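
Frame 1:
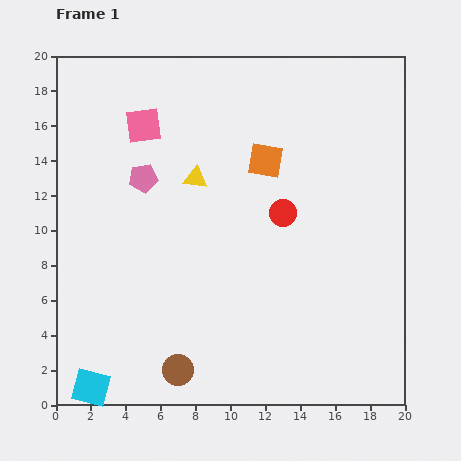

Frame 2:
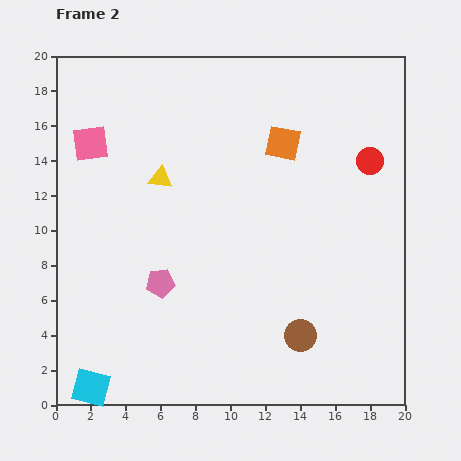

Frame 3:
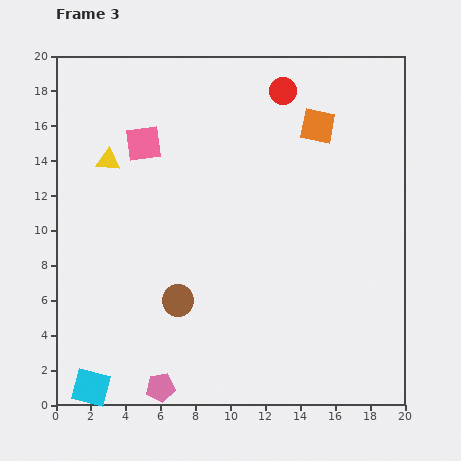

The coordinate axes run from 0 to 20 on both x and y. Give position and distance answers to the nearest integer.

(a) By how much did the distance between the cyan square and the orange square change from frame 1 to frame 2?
+2

Distance in frame 1: 16. Distance in frame 2: 18.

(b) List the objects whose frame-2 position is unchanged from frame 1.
the cyan square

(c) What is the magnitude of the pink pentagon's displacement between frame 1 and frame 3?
12

The pink pentagon moved from (5, 13) to (6, 1), a distance of √(1² + 12²) ≈ 12.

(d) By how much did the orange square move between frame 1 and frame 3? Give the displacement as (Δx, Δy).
(3, 2)

The orange square was at (12, 14) in frame 1 and (15, 16) in frame 3.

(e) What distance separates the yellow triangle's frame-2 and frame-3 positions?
3

The yellow triangle moved from (6, 13) to (3, 14), a distance of √(3² + 1²) ≈ 3.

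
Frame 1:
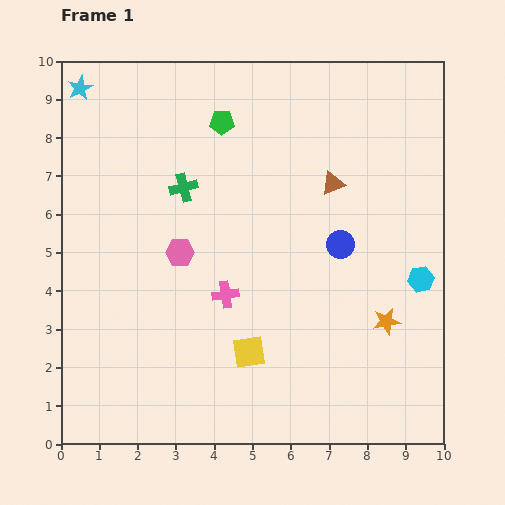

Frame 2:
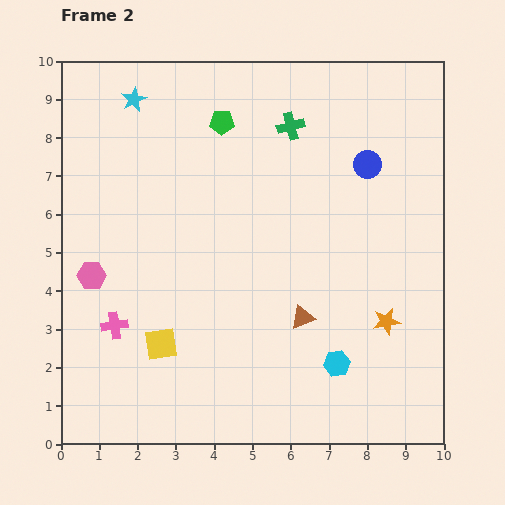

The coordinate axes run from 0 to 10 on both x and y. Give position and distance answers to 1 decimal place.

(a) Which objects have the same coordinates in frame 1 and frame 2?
the orange star, the green pentagon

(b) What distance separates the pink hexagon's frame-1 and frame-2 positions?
2.4

The pink hexagon moved from (3.1, 5.0) to (0.8, 4.4), a distance of √(2.3² + 0.6²) ≈ 2.4.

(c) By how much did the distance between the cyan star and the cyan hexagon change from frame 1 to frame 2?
-1.5

Distance in frame 1: 10.2. Distance in frame 2: 8.7.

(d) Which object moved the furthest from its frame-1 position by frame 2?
the brown triangle

(moved 3.6; next 3.2)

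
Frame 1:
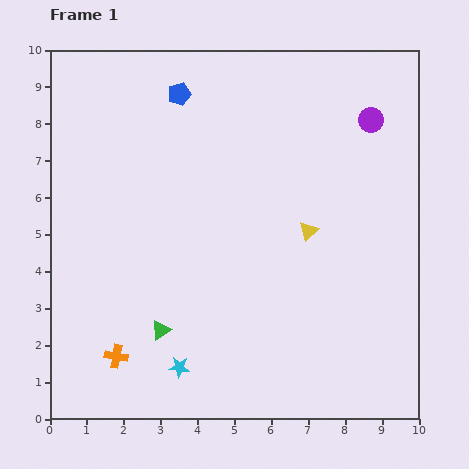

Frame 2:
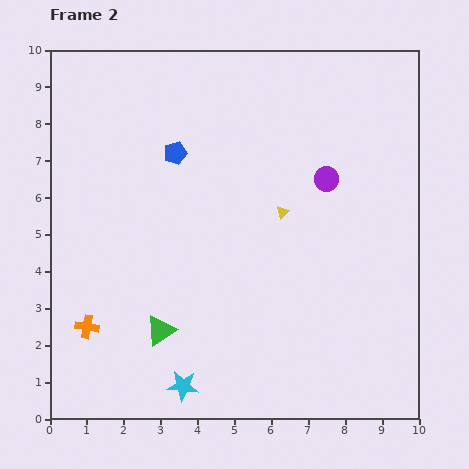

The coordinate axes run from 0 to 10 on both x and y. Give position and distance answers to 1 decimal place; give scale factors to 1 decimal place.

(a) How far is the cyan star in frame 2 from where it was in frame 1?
0.5

The cyan star moved from (3.5, 1.4) to (3.6, 0.9), a distance of √(0.1² + 0.5²) ≈ 0.5.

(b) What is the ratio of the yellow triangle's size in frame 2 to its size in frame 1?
0.7×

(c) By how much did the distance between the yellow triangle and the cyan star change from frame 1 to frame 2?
+0.3

Distance in frame 1: 5.1. Distance in frame 2: 5.4.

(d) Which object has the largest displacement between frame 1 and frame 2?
the purple circle

(moved 2.0; next 1.6)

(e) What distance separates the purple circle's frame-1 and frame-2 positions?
2.0

The purple circle moved from (8.7, 8.1) to (7.5, 6.5), a distance of √(1.2² + 1.6²) ≈ 2.0.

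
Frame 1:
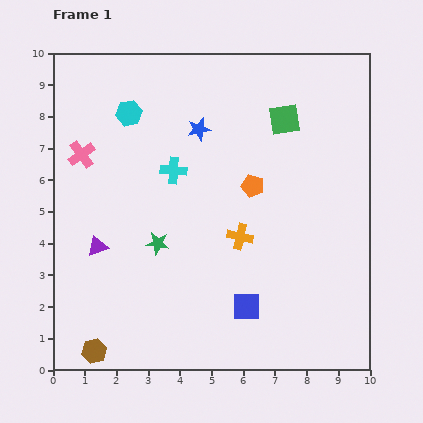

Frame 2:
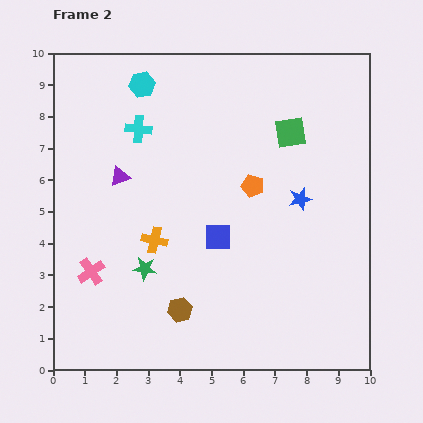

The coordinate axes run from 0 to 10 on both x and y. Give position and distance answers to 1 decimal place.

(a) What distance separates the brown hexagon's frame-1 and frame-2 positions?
3.0

The brown hexagon moved from (1.3, 0.6) to (4.0, 1.9), a distance of √(2.7² + 1.3²) ≈ 3.0.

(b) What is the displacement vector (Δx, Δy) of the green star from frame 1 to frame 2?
(-0.4, -0.8)

The green star was at (3.3, 4.0) in frame 1 and (2.9, 3.2) in frame 2.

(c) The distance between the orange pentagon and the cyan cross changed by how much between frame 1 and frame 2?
+1.5

Distance in frame 1: 2.5. Distance in frame 2: 4.0.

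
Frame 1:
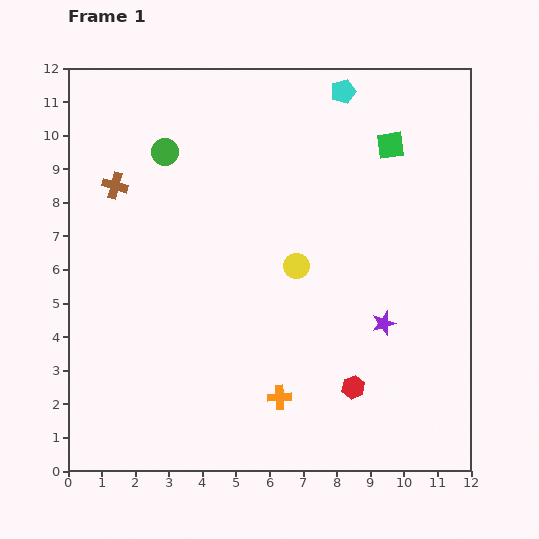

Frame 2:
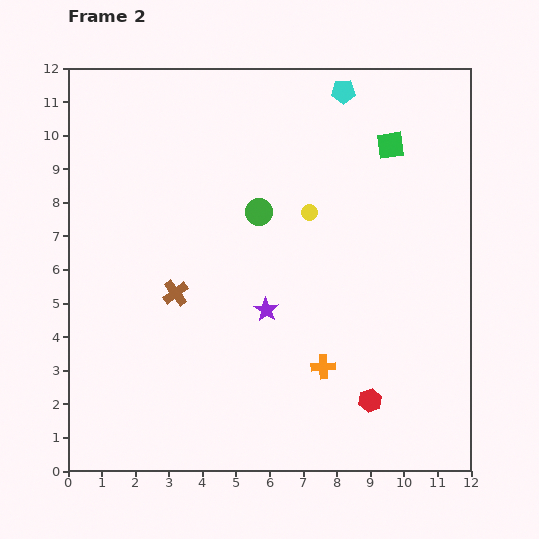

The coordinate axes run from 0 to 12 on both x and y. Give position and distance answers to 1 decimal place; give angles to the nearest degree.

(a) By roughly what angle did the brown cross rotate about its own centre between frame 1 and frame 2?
38° clockwise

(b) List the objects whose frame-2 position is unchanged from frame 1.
the green square, the cyan pentagon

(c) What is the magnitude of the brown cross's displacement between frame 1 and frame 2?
3.7

The brown cross moved from (1.4, 8.5) to (3.2, 5.3), a distance of √(1.8² + 3.2²) ≈ 3.7.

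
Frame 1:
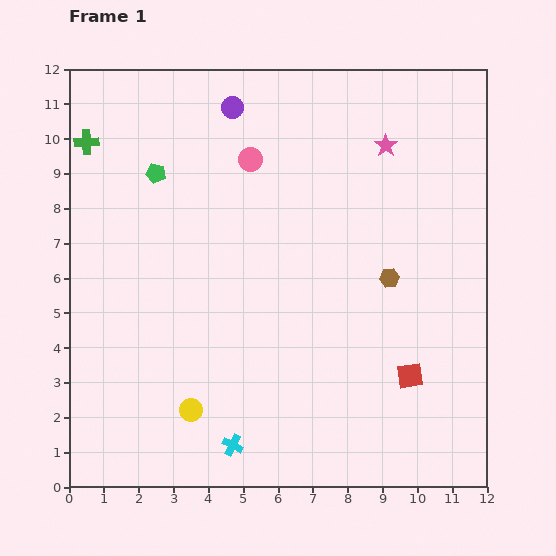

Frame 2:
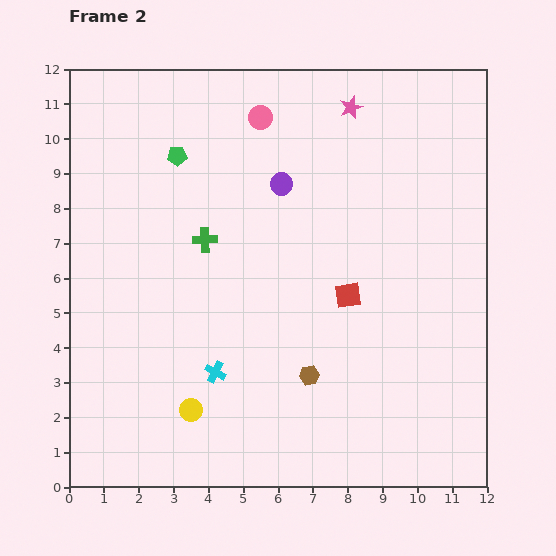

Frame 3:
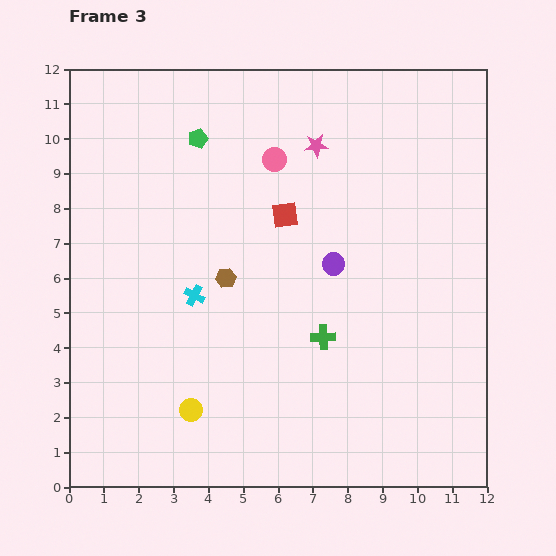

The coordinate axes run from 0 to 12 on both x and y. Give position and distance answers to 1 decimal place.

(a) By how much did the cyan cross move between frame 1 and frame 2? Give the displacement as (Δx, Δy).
(-0.5, 2.1)

The cyan cross was at (4.7, 1.2) in frame 1 and (4.2, 3.3) in frame 2.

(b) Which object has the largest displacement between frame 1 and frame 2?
the green cross

(moved 4.4; next 3.6)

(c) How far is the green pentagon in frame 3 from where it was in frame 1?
1.6

The green pentagon moved from (2.5, 9.0) to (3.7, 10.0), a distance of √(1.2² + 1.0²) ≈ 1.6.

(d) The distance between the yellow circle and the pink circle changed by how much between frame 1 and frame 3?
+0.2

Distance in frame 1: 7.4. Distance in frame 3: 7.6.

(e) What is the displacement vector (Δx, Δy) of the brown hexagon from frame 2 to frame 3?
(-2.4, 2.8)

The brown hexagon was at (6.9, 3.2) in frame 2 and (4.5, 6.0) in frame 3.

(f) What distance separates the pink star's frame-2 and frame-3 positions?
1.5

The pink star moved from (8.1, 10.9) to (7.1, 9.8), a distance of √(1.0² + 1.1²) ≈ 1.5.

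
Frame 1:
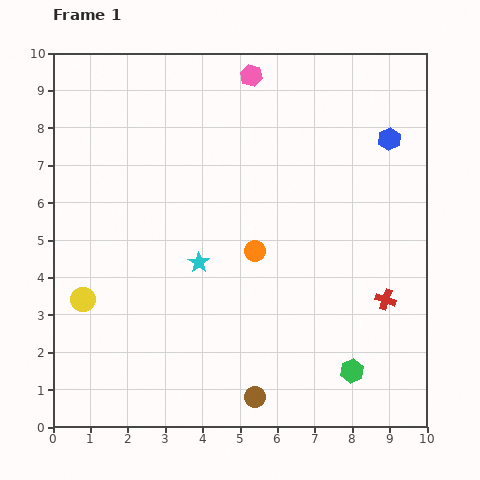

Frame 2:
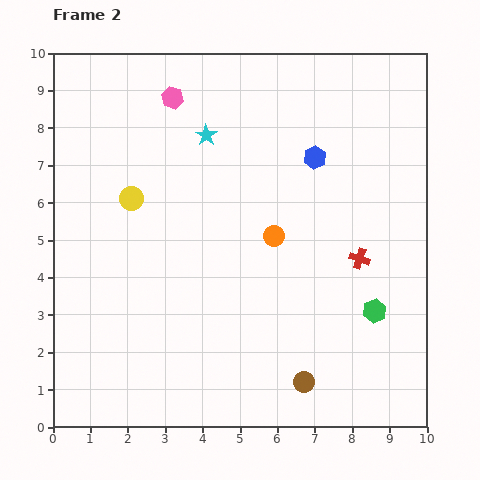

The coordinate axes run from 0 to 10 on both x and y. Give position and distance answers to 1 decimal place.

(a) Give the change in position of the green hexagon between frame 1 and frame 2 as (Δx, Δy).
(0.6, 1.6)

The green hexagon was at (8.0, 1.5) in frame 1 and (8.6, 3.1) in frame 2.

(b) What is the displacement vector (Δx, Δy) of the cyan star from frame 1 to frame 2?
(0.2, 3.4)

The cyan star was at (3.9, 4.4) in frame 1 and (4.1, 7.8) in frame 2.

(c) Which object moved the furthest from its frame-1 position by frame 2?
the cyan star

(moved 3.4; next 3.0)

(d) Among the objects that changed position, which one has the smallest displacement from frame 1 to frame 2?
the orange circle

(moved 0.6)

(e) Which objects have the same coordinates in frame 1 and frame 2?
none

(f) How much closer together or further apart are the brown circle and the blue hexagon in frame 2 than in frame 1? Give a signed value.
-1.8

Distance in frame 1: 7.8. Distance in frame 2: 6.0.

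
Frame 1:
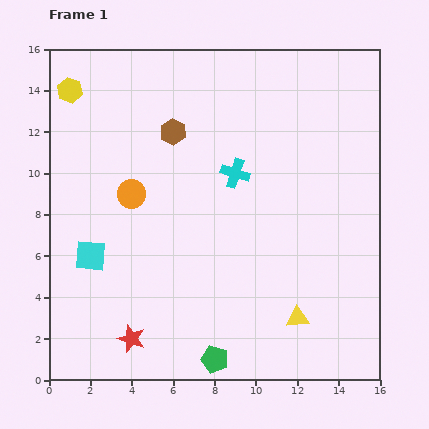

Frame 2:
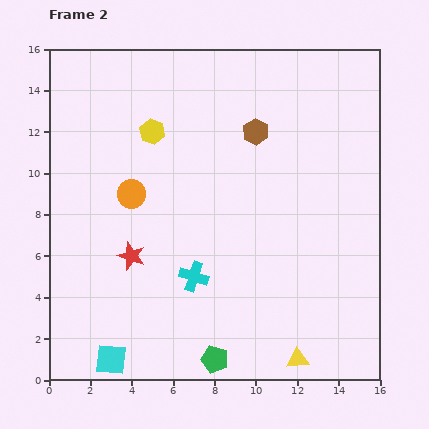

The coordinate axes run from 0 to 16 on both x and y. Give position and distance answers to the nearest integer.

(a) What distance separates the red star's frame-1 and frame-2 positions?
4

The red star moved from (4, 2) to (4, 6), a distance of √(0² + 4²) ≈ 4.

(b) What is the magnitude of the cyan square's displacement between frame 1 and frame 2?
5

The cyan square moved from (2, 6) to (3, 1), a distance of √(1² + 5²) ≈ 5.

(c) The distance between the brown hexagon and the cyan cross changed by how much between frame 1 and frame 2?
+4

Distance in frame 1: 4. Distance in frame 2: 8.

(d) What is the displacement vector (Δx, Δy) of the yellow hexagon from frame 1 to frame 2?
(4, -2)

The yellow hexagon was at (1, 14) in frame 1 and (5, 12) in frame 2.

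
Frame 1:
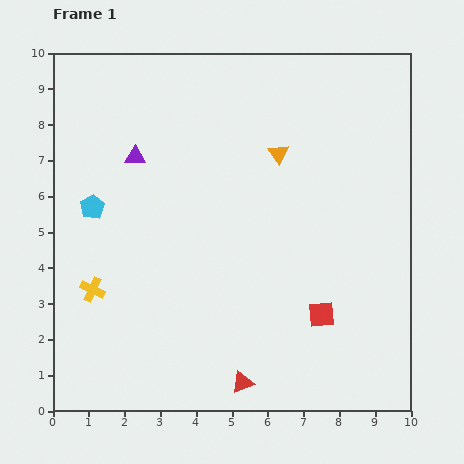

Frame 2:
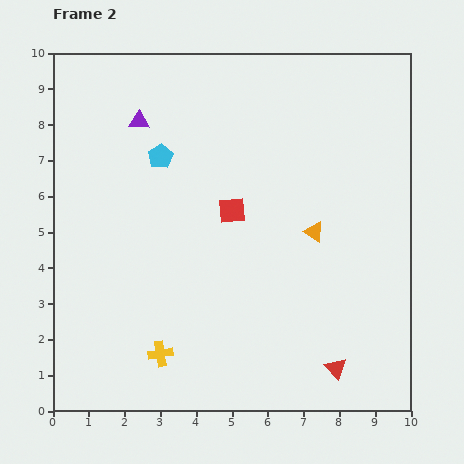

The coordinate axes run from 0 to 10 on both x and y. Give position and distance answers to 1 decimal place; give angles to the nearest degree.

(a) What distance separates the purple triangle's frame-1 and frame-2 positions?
1.0

The purple triangle moved from (2.3, 7.1) to (2.4, 8.1), a distance of √(0.1² + 1.0²) ≈ 1.0.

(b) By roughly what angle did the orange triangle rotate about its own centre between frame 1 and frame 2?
23° counter-clockwise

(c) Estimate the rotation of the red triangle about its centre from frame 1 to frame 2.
52° counter-clockwise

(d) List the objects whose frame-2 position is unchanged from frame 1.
none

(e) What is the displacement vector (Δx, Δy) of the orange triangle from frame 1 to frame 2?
(1.0, -2.2)

The orange triangle was at (6.3, 7.2) in frame 1 and (7.3, 5.0) in frame 2.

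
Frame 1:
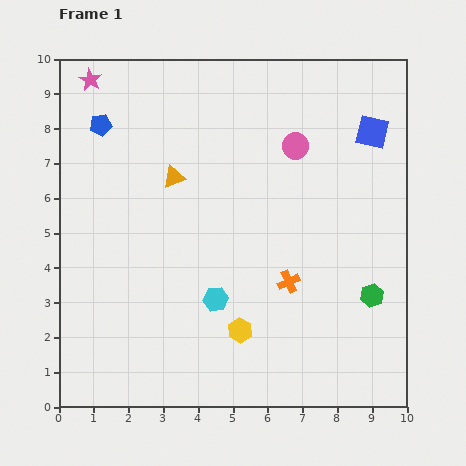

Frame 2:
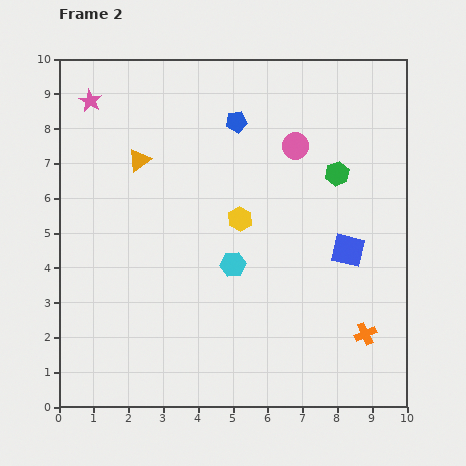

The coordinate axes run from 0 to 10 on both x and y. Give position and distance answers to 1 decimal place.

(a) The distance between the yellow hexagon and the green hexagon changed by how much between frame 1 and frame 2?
-0.8

Distance in frame 1: 3.9. Distance in frame 2: 3.1.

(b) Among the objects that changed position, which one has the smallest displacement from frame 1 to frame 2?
the pink star

(moved 0.6)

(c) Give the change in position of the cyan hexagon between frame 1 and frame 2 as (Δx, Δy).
(0.5, 1.0)

The cyan hexagon was at (4.5, 3.1) in frame 1 and (5.0, 4.1) in frame 2.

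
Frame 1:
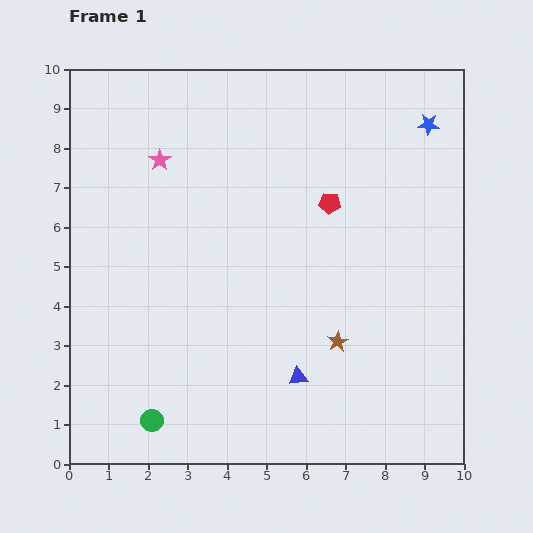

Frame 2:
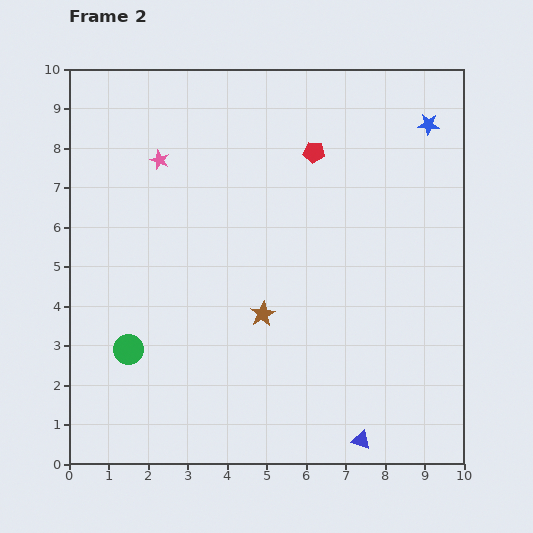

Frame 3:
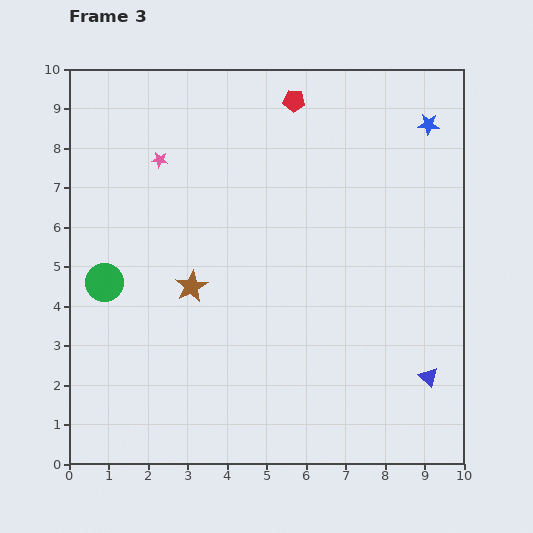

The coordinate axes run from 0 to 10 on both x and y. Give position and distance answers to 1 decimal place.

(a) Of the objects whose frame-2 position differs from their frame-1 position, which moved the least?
the red pentagon

(moved 1.4)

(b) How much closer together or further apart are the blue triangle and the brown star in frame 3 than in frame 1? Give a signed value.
+5.1

Distance in frame 1: 1.3. Distance in frame 3: 6.4.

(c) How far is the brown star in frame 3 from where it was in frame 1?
4.0

The brown star moved from (6.8, 3.1) to (3.1, 4.5), a distance of √(3.7² + 1.4²) ≈ 4.0.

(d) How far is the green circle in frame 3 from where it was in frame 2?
1.8

The green circle moved from (1.5, 2.9) to (0.9, 4.6), a distance of √(0.6² + 1.7²) ≈ 1.8.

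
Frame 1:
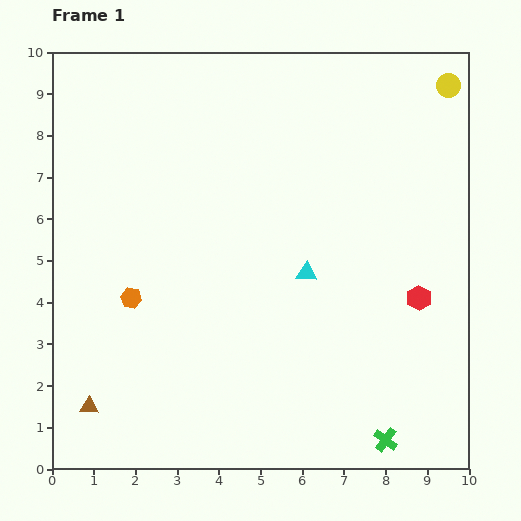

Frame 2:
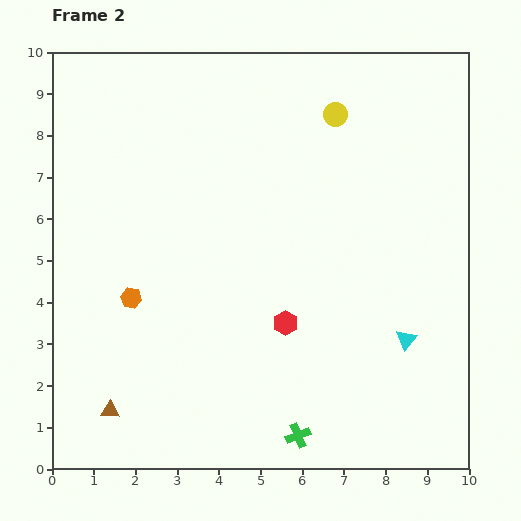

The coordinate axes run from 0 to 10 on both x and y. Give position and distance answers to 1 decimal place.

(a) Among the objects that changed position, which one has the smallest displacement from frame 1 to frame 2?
the brown triangle

(moved 0.5)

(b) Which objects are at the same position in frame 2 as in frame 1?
the orange hexagon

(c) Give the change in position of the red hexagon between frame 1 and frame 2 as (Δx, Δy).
(-3.2, -0.6)

The red hexagon was at (8.8, 4.1) in frame 1 and (5.6, 3.5) in frame 2.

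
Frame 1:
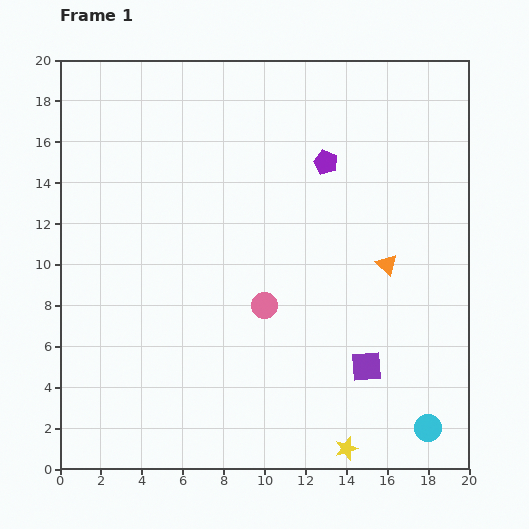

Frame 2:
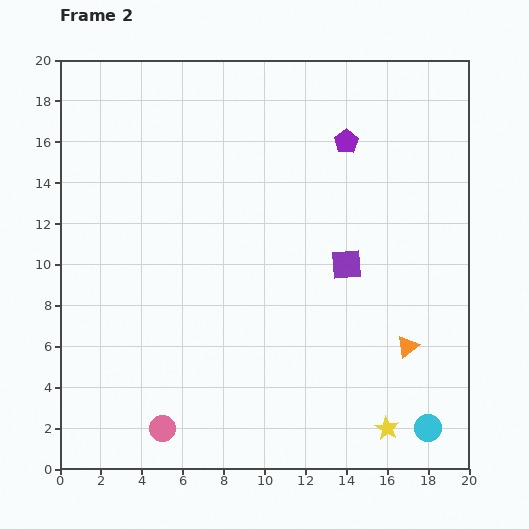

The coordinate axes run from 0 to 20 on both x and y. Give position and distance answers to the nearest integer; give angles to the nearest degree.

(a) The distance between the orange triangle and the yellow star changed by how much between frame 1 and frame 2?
-5

Distance in frame 1: 9. Distance in frame 2: 4.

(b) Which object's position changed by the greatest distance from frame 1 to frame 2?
the pink circle

(moved 8; next 5)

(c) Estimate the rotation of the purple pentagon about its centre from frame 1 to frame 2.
17° clockwise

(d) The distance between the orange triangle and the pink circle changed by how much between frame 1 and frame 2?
+7

Distance in frame 1: 6. Distance in frame 2: 13.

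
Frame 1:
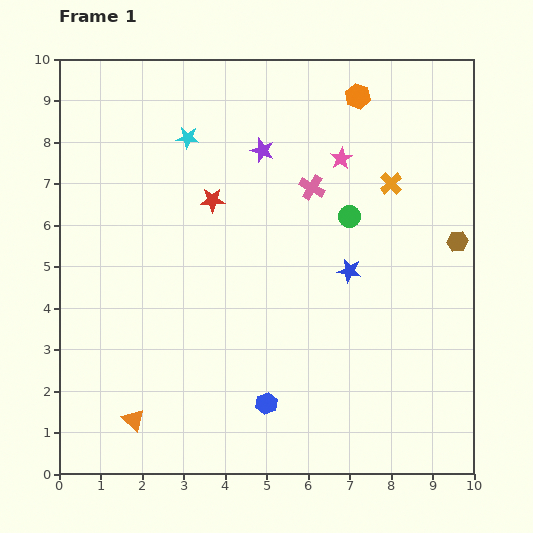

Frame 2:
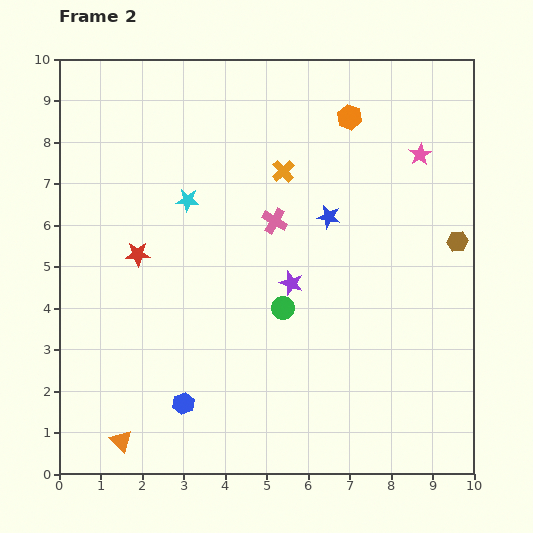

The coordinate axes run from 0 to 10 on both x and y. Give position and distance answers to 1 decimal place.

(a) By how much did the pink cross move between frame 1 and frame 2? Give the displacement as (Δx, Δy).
(-0.9, -0.8)

The pink cross was at (6.1, 6.9) in frame 1 and (5.2, 6.1) in frame 2.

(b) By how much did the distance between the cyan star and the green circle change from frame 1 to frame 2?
-0.8

Distance in frame 1: 4.3. Distance in frame 2: 3.5.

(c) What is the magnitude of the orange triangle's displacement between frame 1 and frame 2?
0.6

The orange triangle moved from (1.8, 1.3) to (1.5, 0.8), a distance of √(0.3² + 0.5²) ≈ 0.6.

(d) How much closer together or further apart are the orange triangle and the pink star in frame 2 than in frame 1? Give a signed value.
+2.0

Distance in frame 1: 8.0. Distance in frame 2: 10.0.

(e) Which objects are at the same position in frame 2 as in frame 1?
the brown hexagon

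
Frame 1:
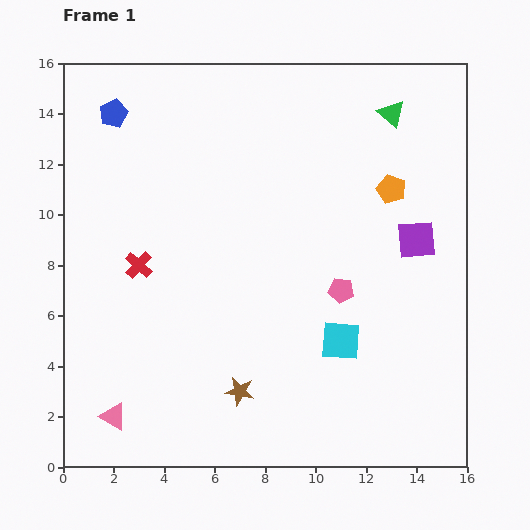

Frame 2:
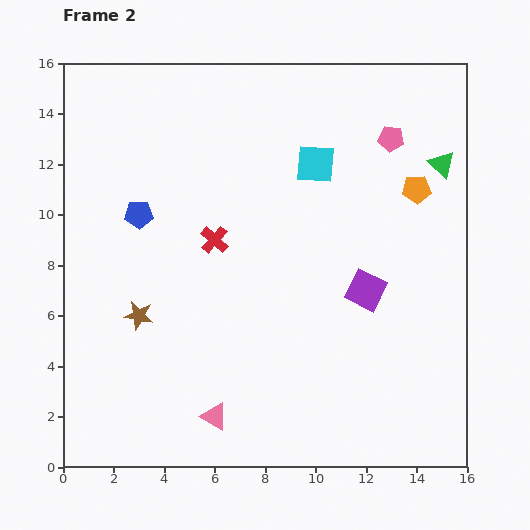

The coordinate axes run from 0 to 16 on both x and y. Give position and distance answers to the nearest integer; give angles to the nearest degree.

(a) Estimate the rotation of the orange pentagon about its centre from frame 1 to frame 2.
23° counter-clockwise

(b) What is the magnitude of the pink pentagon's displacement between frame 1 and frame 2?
6

The pink pentagon moved from (11, 7) to (13, 13), a distance of √(2² + 6²) ≈ 6.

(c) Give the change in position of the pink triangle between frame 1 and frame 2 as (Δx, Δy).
(4, 0)

The pink triangle was at (2, 2) in frame 1 and (6, 2) in frame 2.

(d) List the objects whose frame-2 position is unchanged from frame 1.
none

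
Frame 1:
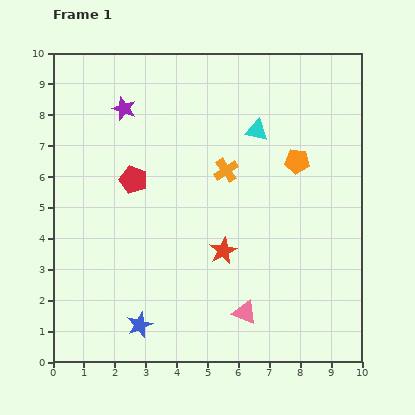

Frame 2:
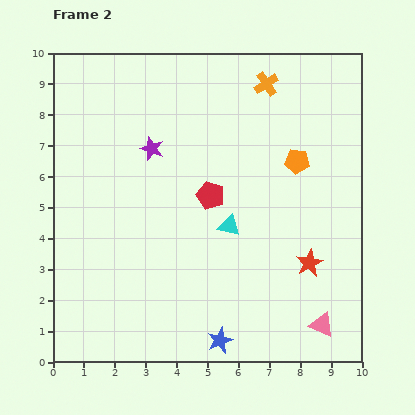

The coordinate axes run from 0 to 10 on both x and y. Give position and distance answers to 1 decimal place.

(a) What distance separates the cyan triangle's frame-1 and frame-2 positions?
3.2

The cyan triangle moved from (6.6, 7.5) to (5.7, 4.4), a distance of √(0.9² + 3.1²) ≈ 3.2.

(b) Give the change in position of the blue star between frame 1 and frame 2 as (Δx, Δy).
(2.6, -0.5)

The blue star was at (2.8, 1.2) in frame 1 and (5.4, 0.7) in frame 2.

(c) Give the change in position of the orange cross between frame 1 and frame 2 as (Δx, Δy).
(1.3, 2.8)

The orange cross was at (5.6, 6.2) in frame 1 and (6.9, 9.0) in frame 2.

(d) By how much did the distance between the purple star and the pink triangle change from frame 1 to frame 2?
+0.2

Distance in frame 1: 7.7. Distance in frame 2: 7.9.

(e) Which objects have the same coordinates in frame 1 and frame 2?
the orange pentagon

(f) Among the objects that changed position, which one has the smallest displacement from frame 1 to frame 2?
the purple star

(moved 1.6)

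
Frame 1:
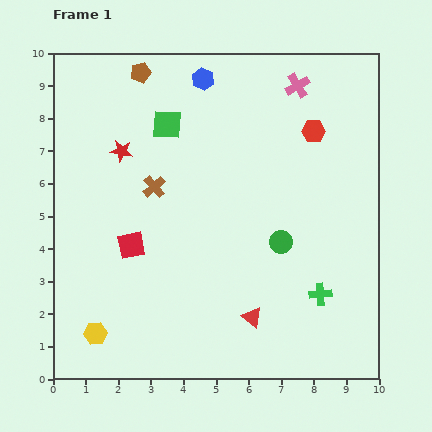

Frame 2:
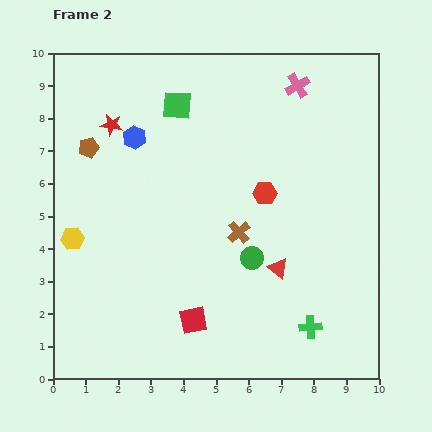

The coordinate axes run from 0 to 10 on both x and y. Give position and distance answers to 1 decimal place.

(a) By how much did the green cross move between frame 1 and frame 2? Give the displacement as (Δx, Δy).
(-0.3, -1.0)

The green cross was at (8.2, 2.6) in frame 1 and (7.9, 1.6) in frame 2.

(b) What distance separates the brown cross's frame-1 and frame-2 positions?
3.0

The brown cross moved from (3.1, 5.9) to (5.7, 4.5), a distance of √(2.6² + 1.4²) ≈ 3.0.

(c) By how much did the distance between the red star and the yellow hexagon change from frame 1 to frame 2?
-2.0

Distance in frame 1: 5.7. Distance in frame 2: 3.7.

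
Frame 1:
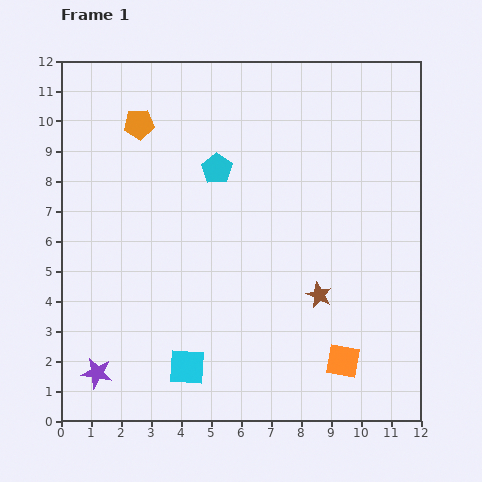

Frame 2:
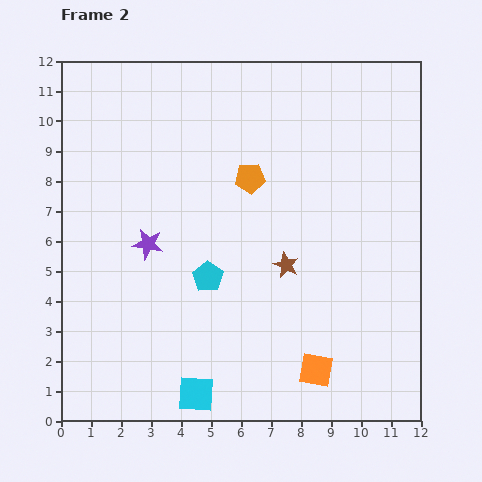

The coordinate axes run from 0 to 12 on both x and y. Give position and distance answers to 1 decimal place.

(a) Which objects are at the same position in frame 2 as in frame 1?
none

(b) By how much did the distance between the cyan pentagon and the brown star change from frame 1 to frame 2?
-2.8

Distance in frame 1: 5.4. Distance in frame 2: 2.6.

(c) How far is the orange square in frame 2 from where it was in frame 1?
0.9

The orange square moved from (9.4, 2.0) to (8.5, 1.7), a distance of √(0.9² + 0.3²) ≈ 0.9.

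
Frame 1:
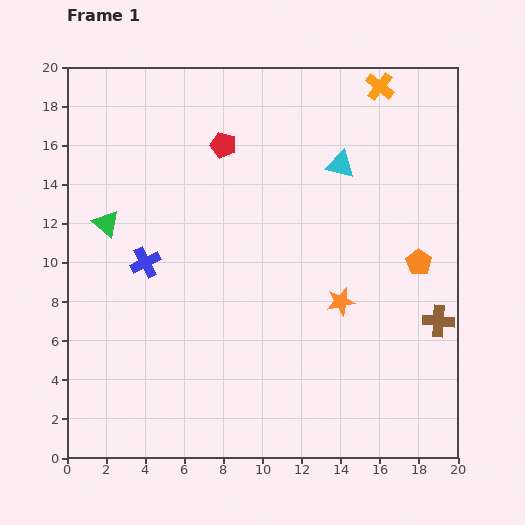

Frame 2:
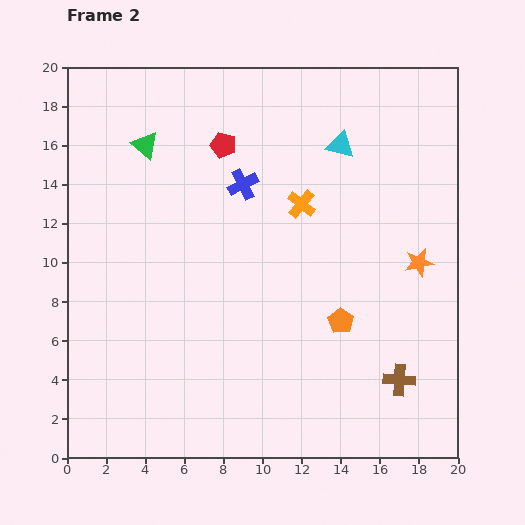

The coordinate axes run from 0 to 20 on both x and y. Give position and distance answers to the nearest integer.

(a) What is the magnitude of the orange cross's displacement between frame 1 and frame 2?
7

The orange cross moved from (16, 19) to (12, 13), a distance of √(4² + 6²) ≈ 7.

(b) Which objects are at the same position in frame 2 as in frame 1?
the red pentagon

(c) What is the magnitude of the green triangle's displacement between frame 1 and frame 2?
4

The green triangle moved from (2, 12) to (4, 16), a distance of √(2² + 4²) ≈ 4.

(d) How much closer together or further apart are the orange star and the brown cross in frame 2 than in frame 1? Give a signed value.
+1

Distance in frame 1: 5. Distance in frame 2: 6.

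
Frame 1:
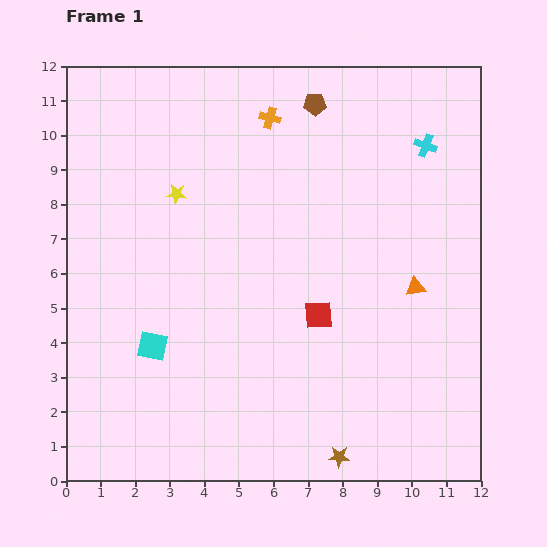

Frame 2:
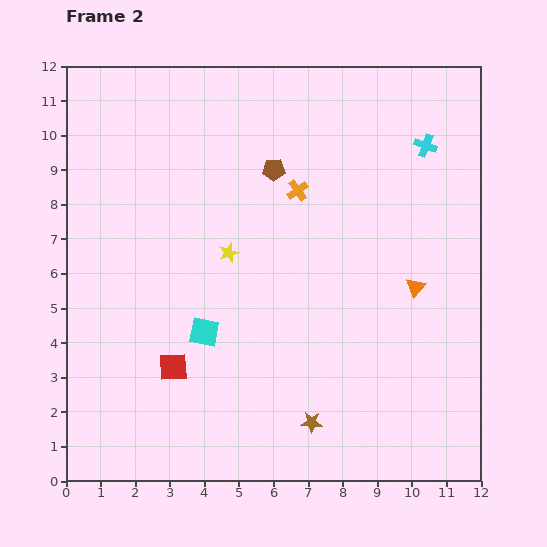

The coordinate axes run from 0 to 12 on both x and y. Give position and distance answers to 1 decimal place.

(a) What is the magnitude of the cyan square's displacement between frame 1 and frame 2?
1.6

The cyan square moved from (2.5, 3.9) to (4.0, 4.3), a distance of √(1.5² + 0.4²) ≈ 1.6.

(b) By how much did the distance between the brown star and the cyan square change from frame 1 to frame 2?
-2.3

Distance in frame 1: 6.3. Distance in frame 2: 4.0.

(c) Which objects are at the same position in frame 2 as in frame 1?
the orange triangle, the cyan cross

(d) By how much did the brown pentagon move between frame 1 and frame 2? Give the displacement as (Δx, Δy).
(-1.2, -1.9)

The brown pentagon was at (7.2, 10.9) in frame 1 and (6.0, 9.0) in frame 2.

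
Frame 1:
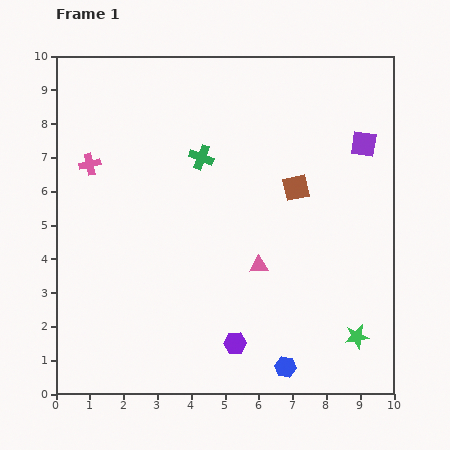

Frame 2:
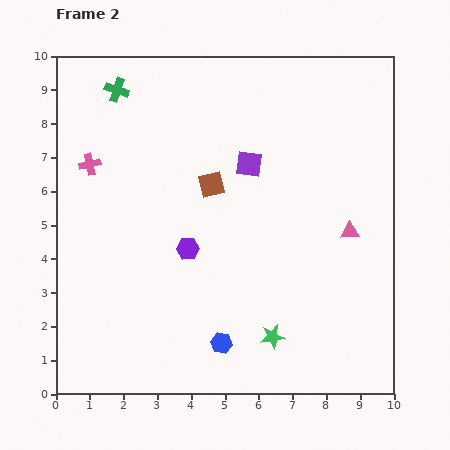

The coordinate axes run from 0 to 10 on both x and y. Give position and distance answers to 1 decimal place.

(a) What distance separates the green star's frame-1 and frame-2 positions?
2.5

The green star moved from (8.9, 1.7) to (6.4, 1.7), a distance of √(2.5² + 0.0²) ≈ 2.5.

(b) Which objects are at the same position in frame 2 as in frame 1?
the pink cross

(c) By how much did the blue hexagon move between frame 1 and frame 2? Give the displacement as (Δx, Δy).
(-1.9, 0.7)

The blue hexagon was at (6.8, 0.8) in frame 1 and (4.9, 1.5) in frame 2.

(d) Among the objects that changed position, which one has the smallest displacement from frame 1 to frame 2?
the blue hexagon

(moved 2.0)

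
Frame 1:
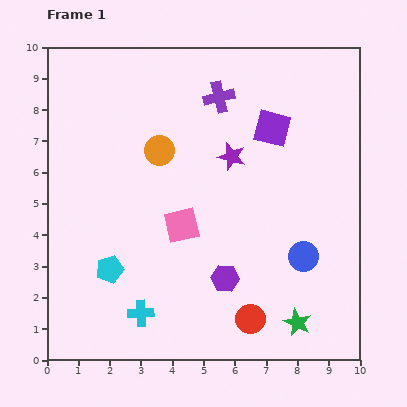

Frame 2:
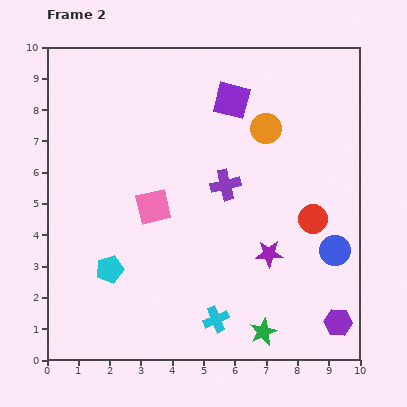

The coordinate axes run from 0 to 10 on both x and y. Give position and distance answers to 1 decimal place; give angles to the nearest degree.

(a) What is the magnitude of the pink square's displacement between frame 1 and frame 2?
1.1

The pink square moved from (4.3, 4.3) to (3.4, 4.9), a distance of √(0.9² + 0.6²) ≈ 1.1.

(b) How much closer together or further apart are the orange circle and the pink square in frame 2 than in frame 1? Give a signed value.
+1.9

Distance in frame 1: 2.5. Distance in frame 2: 4.4.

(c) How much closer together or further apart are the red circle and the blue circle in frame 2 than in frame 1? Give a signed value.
-1.4

Distance in frame 1: 2.6. Distance in frame 2: 1.2.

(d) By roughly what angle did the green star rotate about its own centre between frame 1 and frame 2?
23° clockwise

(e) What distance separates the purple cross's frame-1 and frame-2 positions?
2.8

The purple cross moved from (5.5, 8.4) to (5.7, 5.6), a distance of √(0.2² + 2.8²) ≈ 2.8.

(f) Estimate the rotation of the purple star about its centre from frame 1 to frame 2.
17° counter-clockwise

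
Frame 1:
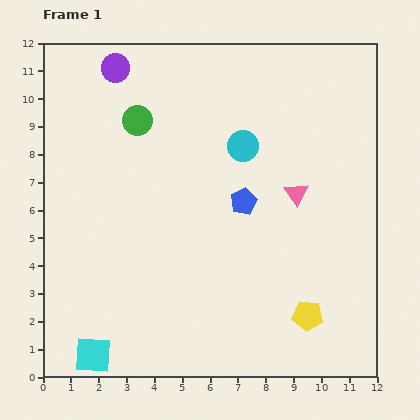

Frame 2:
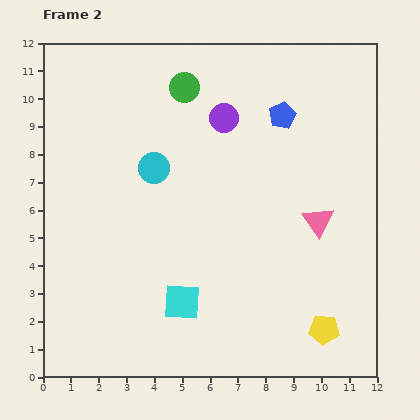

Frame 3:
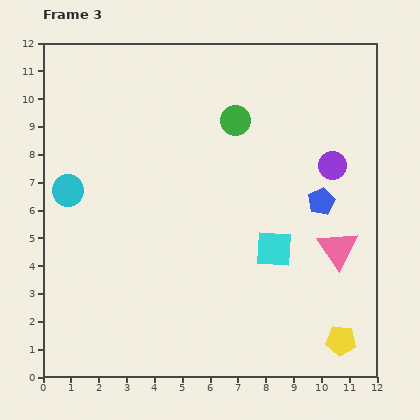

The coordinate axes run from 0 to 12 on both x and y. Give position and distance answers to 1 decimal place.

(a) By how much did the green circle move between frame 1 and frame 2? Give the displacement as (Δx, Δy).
(1.7, 1.2)

The green circle was at (3.4, 9.2) in frame 1 and (5.1, 10.4) in frame 2.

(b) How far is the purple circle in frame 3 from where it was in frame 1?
8.5

The purple circle moved from (2.6, 11.1) to (10.4, 7.6), a distance of √(7.8² + 3.5²) ≈ 8.5.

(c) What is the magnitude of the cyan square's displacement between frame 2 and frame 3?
3.8

The cyan square moved from (5.0, 2.7) to (8.3, 4.6), a distance of √(3.3² + 1.9²) ≈ 3.8.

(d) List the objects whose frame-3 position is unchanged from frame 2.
none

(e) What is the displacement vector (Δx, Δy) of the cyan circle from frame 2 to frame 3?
(-3.1, -0.8)

The cyan circle was at (4.0, 7.5) in frame 2 and (0.9, 6.7) in frame 3.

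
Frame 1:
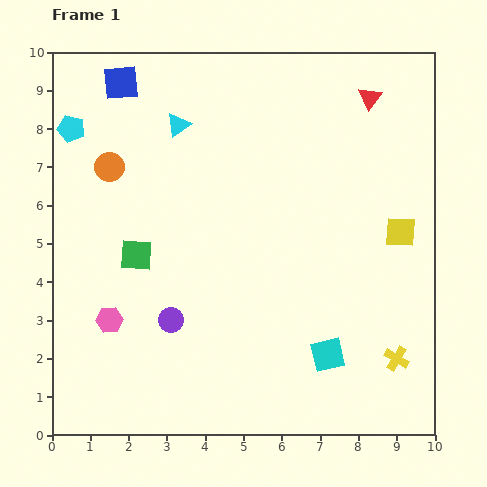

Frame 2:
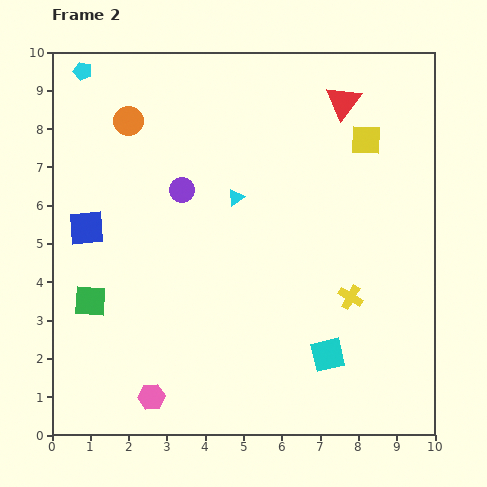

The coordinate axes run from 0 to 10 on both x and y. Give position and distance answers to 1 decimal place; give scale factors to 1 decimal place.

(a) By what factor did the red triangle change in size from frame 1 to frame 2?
1.5×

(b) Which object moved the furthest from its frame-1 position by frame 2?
the blue square

(moved 3.9; next 3.4)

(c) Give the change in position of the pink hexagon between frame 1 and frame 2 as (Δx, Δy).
(1.1, -2.0)

The pink hexagon was at (1.5, 3.0) in frame 1 and (2.6, 1.0) in frame 2.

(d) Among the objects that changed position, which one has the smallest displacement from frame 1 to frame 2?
the red triangle

(moved 0.7)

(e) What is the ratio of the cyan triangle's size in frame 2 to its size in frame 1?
0.7×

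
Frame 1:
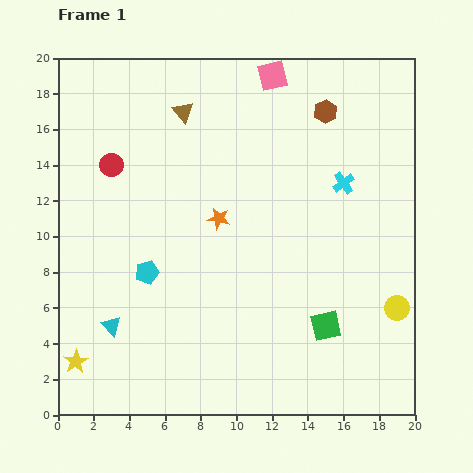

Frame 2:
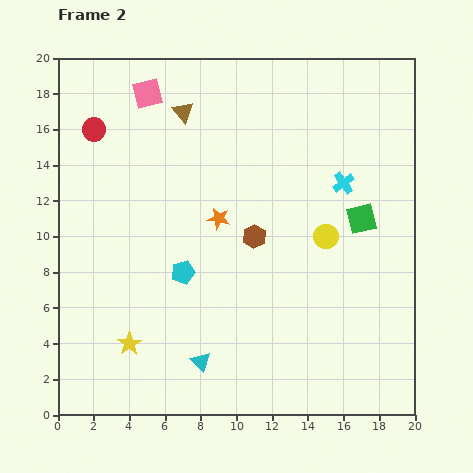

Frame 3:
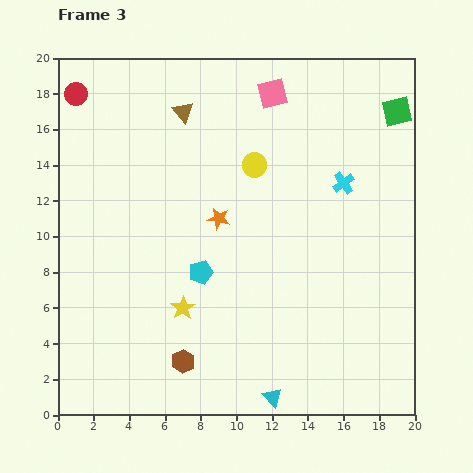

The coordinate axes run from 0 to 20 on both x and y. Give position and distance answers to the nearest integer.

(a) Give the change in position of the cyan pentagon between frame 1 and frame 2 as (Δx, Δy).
(2, 0)

The cyan pentagon was at (5, 8) in frame 1 and (7, 8) in frame 2.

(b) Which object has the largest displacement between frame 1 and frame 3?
the brown hexagon

(moved 16; next 13)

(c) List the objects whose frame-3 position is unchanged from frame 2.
the orange star, the brown triangle, the cyan cross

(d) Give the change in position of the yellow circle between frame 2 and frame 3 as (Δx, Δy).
(-4, 4)

The yellow circle was at (15, 10) in frame 2 and (11, 14) in frame 3.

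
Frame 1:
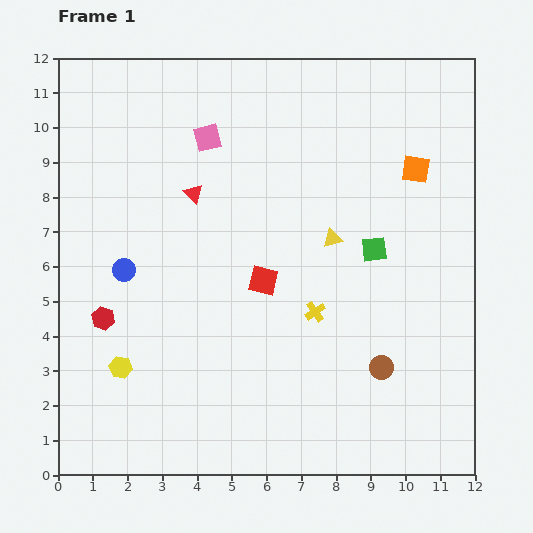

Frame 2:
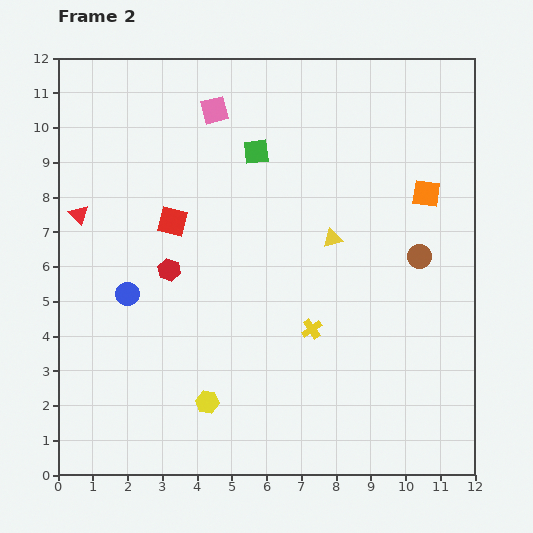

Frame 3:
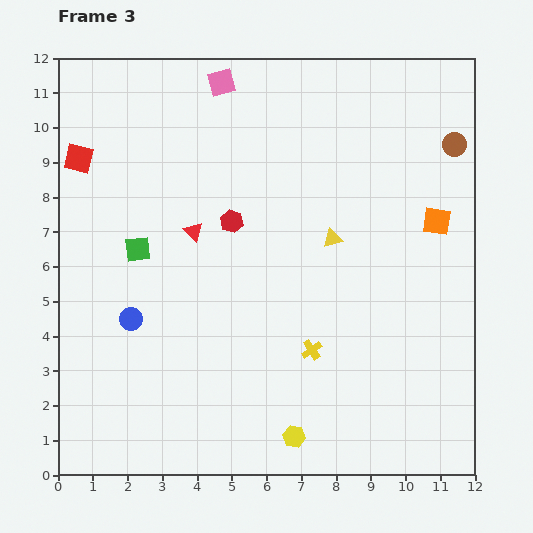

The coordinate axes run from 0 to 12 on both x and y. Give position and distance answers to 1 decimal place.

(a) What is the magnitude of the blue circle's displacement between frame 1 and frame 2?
0.7

The blue circle moved from (1.9, 5.9) to (2.0, 5.2), a distance of √(0.1² + 0.7²) ≈ 0.7.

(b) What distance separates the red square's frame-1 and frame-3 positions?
6.4

The red square moved from (5.9, 5.6) to (0.6, 9.1), a distance of √(5.3² + 3.5²) ≈ 6.4.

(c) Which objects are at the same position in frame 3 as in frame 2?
the yellow triangle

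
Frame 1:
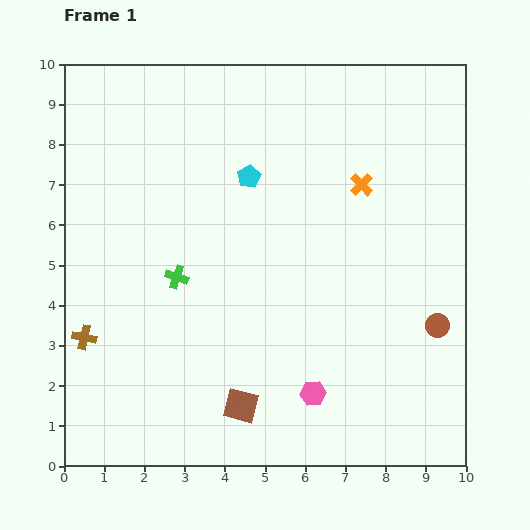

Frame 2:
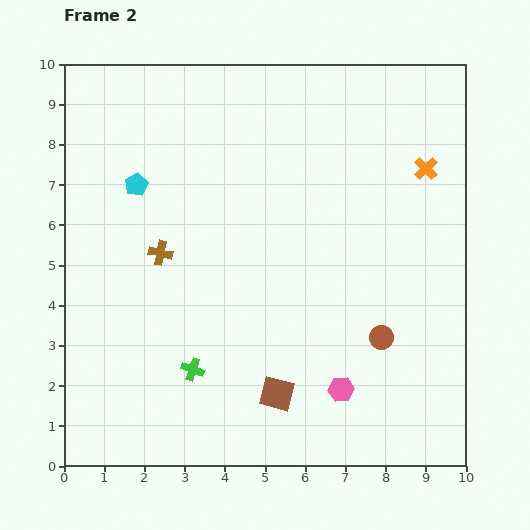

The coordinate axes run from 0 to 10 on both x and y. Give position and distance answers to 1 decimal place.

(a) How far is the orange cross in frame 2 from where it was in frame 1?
1.6

The orange cross moved from (7.4, 7.0) to (9.0, 7.4), a distance of √(1.6² + 0.4²) ≈ 1.6.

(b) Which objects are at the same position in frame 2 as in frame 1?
none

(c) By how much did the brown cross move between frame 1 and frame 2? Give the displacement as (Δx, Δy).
(1.9, 2.1)

The brown cross was at (0.5, 3.2) in frame 1 and (2.4, 5.3) in frame 2.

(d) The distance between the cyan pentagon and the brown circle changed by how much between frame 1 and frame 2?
+1.2

Distance in frame 1: 6.0. Distance in frame 2: 7.2.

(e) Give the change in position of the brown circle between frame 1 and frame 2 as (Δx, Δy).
(-1.4, -0.3)

The brown circle was at (9.3, 3.5) in frame 1 and (7.9, 3.2) in frame 2.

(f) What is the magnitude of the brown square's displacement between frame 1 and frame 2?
0.9

The brown square moved from (4.4, 1.5) to (5.3, 1.8), a distance of √(0.9² + 0.3²) ≈ 0.9.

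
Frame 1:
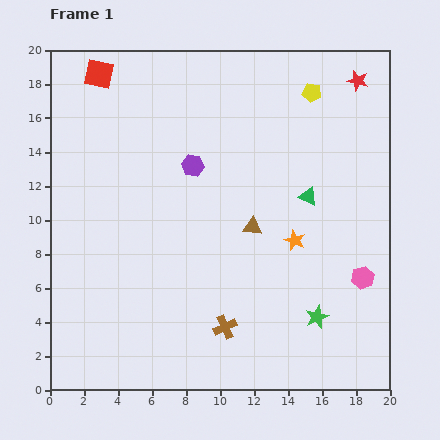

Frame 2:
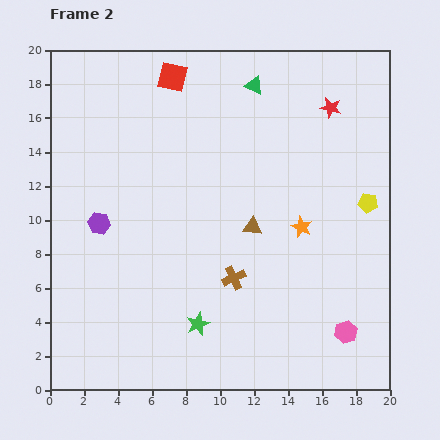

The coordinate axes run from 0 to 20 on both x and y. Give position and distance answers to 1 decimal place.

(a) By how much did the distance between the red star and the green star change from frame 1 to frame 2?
+0.8

Distance in frame 1: 14.1. Distance in frame 2: 14.9.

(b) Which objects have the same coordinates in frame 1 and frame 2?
the brown triangle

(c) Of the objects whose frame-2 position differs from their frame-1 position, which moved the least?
the orange star

(moved 0.9)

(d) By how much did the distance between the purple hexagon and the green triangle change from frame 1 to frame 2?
+5.2

Distance in frame 1: 7.0. Distance in frame 2: 12.2.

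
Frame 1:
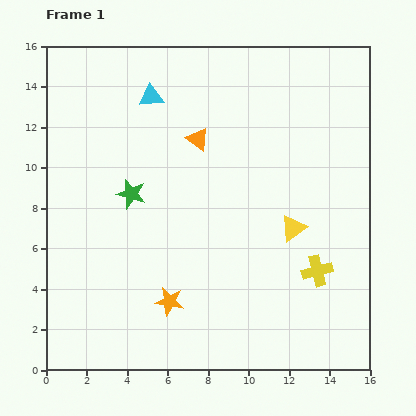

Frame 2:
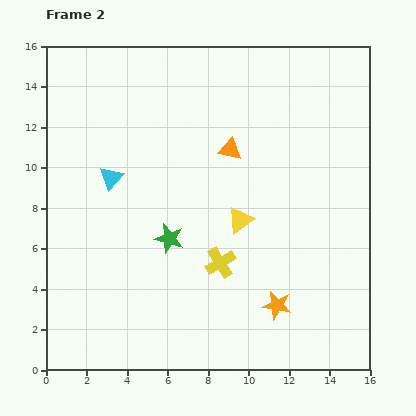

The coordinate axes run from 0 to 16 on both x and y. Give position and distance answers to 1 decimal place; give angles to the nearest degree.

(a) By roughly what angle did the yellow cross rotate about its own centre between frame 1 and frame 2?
17° counter-clockwise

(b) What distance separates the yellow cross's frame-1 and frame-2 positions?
4.8

The yellow cross moved from (13.4, 4.9) to (8.6, 5.3), a distance of √(4.8² + 0.4²) ≈ 4.8.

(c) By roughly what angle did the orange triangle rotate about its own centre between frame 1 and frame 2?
25° counter-clockwise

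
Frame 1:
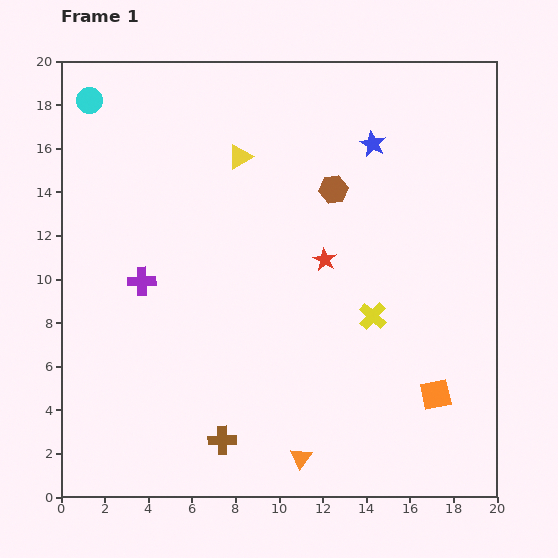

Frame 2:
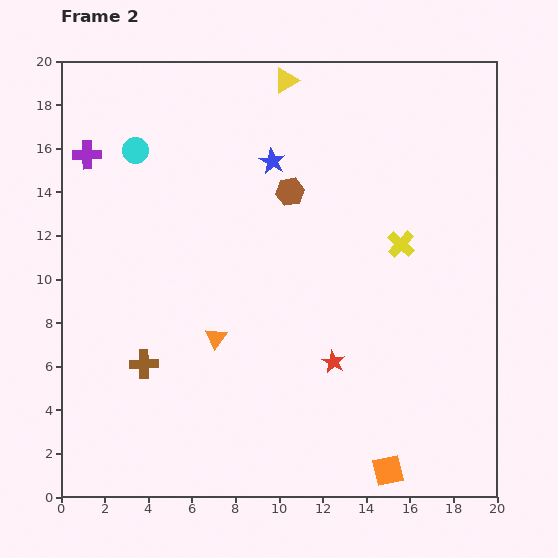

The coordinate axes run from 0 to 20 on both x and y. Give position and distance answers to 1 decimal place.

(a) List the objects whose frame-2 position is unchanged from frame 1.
none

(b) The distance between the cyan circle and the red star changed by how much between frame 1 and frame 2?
+0.3

Distance in frame 1: 13.0. Distance in frame 2: 13.3.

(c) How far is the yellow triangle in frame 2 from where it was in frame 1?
4.1

The yellow triangle moved from (8.2, 15.6) to (10.3, 19.1), a distance of √(2.1² + 3.5²) ≈ 4.1.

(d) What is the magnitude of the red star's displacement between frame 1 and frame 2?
4.7

The red star moved from (12.1, 10.9) to (12.5, 6.2), a distance of √(0.4² + 4.7²) ≈ 4.7.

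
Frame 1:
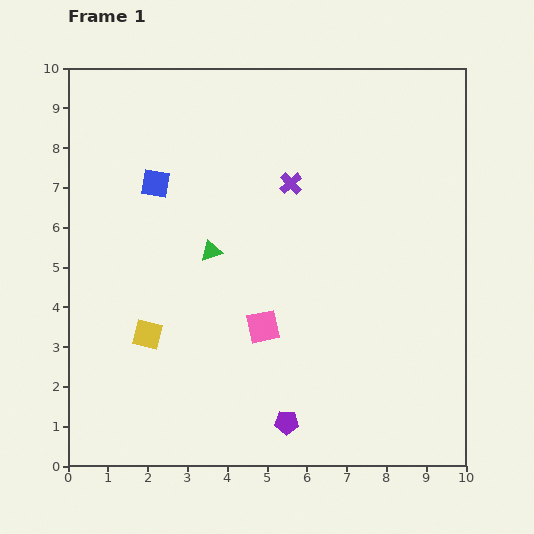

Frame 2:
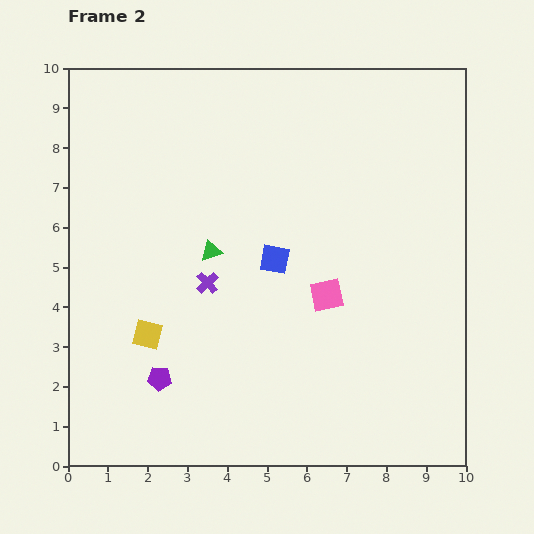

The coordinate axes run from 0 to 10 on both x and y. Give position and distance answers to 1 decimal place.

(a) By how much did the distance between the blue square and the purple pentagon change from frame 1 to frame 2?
-2.6

Distance in frame 1: 6.8. Distance in frame 2: 4.2.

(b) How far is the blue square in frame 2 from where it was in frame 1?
3.6

The blue square moved from (2.2, 7.1) to (5.2, 5.2), a distance of √(3.0² + 1.9²) ≈ 3.6.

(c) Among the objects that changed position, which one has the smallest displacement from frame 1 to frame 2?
the pink square

(moved 1.8)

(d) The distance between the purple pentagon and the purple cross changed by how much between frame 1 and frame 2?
-3.3

Distance in frame 1: 6.0. Distance in frame 2: 2.7.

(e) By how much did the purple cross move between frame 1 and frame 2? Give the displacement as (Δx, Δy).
(-2.1, -2.5)

The purple cross was at (5.6, 7.1) in frame 1 and (3.5, 4.6) in frame 2.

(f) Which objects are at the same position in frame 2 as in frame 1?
the green triangle, the yellow square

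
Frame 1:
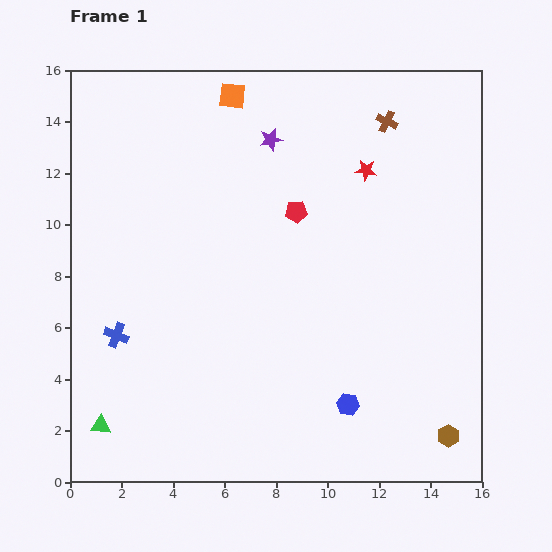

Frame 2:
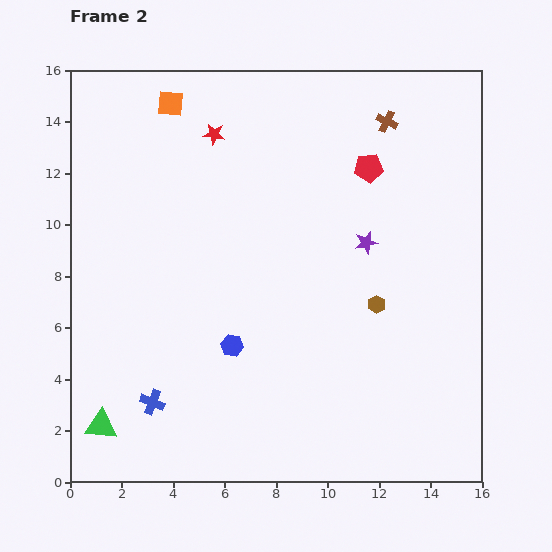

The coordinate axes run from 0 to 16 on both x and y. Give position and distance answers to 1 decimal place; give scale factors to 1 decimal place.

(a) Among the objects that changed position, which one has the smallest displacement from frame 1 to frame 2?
the orange square

(moved 2.4)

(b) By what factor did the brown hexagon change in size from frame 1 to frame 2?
0.8×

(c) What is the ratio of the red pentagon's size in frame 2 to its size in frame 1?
1.3×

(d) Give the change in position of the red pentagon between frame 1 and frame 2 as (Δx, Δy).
(2.8, 1.7)

The red pentagon was at (8.8, 10.5) in frame 1 and (11.6, 12.2) in frame 2.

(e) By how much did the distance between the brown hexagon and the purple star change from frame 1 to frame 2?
-11.0

Distance in frame 1: 13.4. Distance in frame 2: 2.4.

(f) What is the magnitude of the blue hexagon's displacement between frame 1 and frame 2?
5.1

The blue hexagon moved from (10.8, 3.0) to (6.3, 5.3), a distance of √(4.5² + 2.3²) ≈ 5.1.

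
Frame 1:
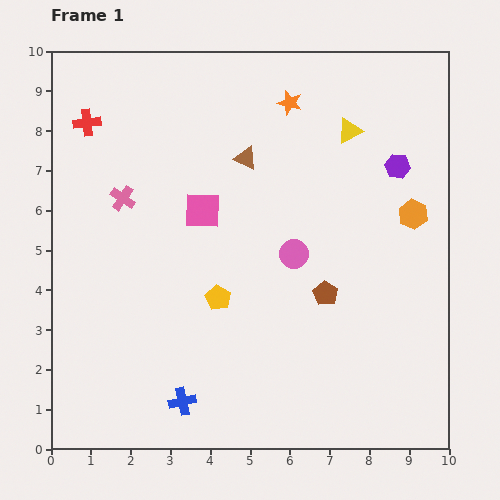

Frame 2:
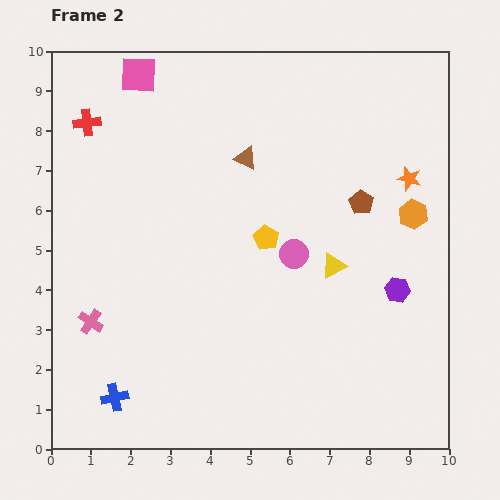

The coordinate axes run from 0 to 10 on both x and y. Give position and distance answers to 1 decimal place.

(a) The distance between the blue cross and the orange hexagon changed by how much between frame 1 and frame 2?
+1.3

Distance in frame 1: 7.5. Distance in frame 2: 8.8.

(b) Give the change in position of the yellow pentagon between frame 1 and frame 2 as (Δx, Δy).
(1.2, 1.5)

The yellow pentagon was at (4.2, 3.8) in frame 1 and (5.4, 5.3) in frame 2.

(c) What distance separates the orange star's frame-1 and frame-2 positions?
3.6

The orange star moved from (6.0, 8.7) to (9.0, 6.8), a distance of √(3.0² + 1.9²) ≈ 3.6.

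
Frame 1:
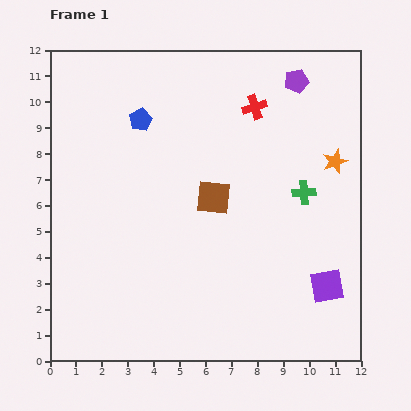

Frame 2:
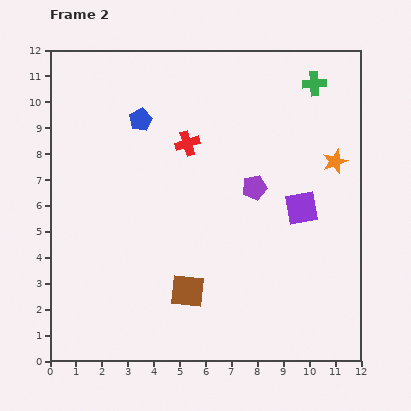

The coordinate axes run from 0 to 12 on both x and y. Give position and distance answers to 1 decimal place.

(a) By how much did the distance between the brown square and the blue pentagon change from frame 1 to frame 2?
+2.7

Distance in frame 1: 4.1. Distance in frame 2: 6.8.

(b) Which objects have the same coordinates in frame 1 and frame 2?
the orange star, the blue pentagon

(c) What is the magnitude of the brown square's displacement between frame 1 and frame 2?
3.7

The brown square moved from (6.3, 6.3) to (5.3, 2.7), a distance of √(1.0² + 3.6²) ≈ 3.7.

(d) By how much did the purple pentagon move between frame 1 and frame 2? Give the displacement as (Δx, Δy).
(-1.6, -4.1)

The purple pentagon was at (9.5, 10.8) in frame 1 and (7.9, 6.7) in frame 2.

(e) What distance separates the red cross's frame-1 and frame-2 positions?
3.0

The red cross moved from (7.9, 9.8) to (5.3, 8.4), a distance of √(2.6² + 1.4²) ≈ 3.0.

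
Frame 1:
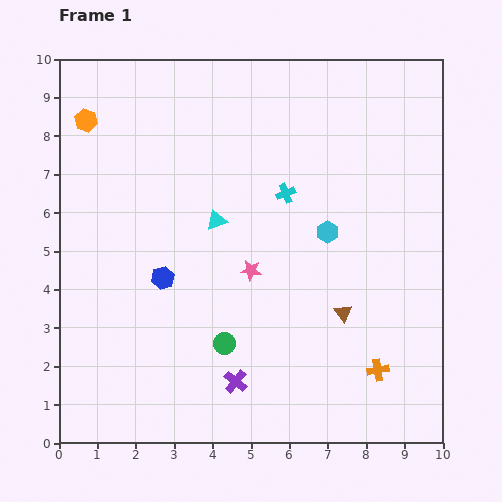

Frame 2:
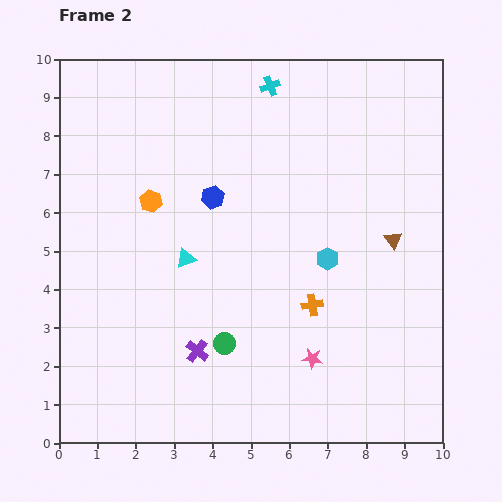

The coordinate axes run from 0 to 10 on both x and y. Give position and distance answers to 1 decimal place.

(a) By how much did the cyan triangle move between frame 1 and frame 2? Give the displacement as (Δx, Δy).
(-0.8, -1.0)

The cyan triangle was at (4.1, 5.8) in frame 1 and (3.3, 4.8) in frame 2.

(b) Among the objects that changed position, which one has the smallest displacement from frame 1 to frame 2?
the cyan hexagon

(moved 0.7)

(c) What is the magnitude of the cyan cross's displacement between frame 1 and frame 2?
2.8

The cyan cross moved from (5.9, 6.5) to (5.5, 9.3), a distance of √(0.4² + 2.8²) ≈ 2.8.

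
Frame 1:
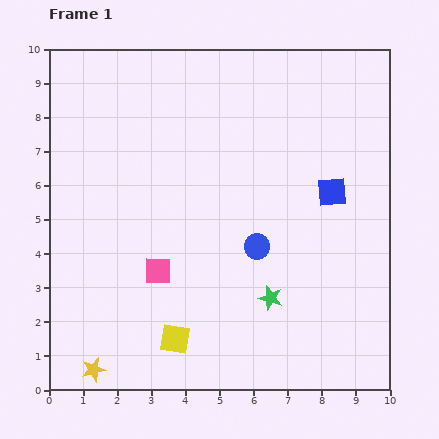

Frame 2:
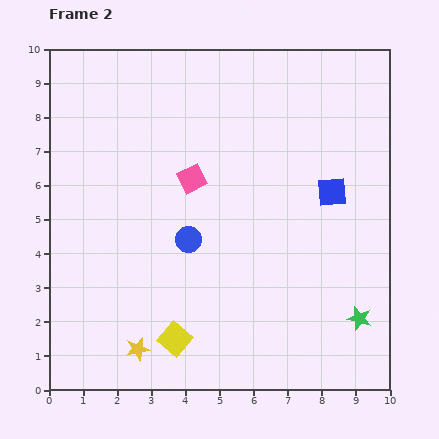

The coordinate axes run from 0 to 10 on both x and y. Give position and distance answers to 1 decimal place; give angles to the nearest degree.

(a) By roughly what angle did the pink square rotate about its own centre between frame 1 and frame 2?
27° counter-clockwise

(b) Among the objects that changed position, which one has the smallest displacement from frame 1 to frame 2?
the yellow star

(moved 1.4)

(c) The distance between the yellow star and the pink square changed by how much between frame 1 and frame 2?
+1.7

Distance in frame 1: 3.5. Distance in frame 2: 5.2.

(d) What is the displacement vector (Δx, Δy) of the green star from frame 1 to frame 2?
(2.6, -0.6)

The green star was at (6.5, 2.7) in frame 1 and (9.1, 2.1) in frame 2.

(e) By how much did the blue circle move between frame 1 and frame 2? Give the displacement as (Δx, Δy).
(-2.0, 0.2)

The blue circle was at (6.1, 4.2) in frame 1 and (4.1, 4.4) in frame 2.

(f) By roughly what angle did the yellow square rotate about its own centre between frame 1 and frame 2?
31° clockwise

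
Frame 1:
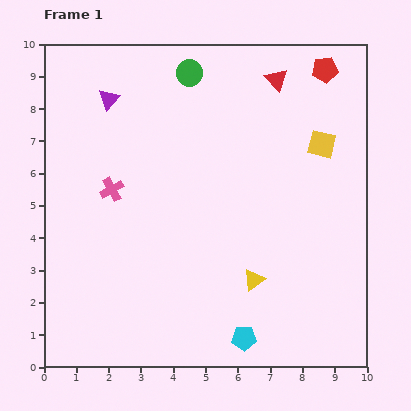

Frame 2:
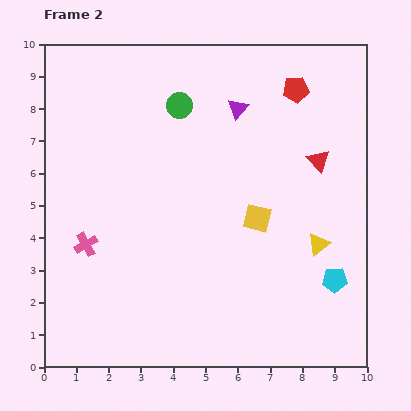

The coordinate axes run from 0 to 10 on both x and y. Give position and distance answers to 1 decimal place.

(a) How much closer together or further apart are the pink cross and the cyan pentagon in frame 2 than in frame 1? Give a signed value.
+1.6

Distance in frame 1: 6.2. Distance in frame 2: 7.8.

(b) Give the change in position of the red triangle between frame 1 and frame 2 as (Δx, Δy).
(1.3, -2.5)

The red triangle was at (7.2, 8.9) in frame 1 and (8.5, 6.4) in frame 2.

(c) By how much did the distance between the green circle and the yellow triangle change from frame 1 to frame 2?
-0.6

Distance in frame 1: 6.7. Distance in frame 2: 6.1.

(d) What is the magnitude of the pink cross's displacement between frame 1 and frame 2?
1.9

The pink cross moved from (2.1, 5.5) to (1.3, 3.8), a distance of √(0.8² + 1.7²) ≈ 1.9.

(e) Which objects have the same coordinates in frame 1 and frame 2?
none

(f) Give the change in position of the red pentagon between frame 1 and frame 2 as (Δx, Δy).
(-0.9, -0.6)

The red pentagon was at (8.7, 9.2) in frame 1 and (7.8, 8.6) in frame 2.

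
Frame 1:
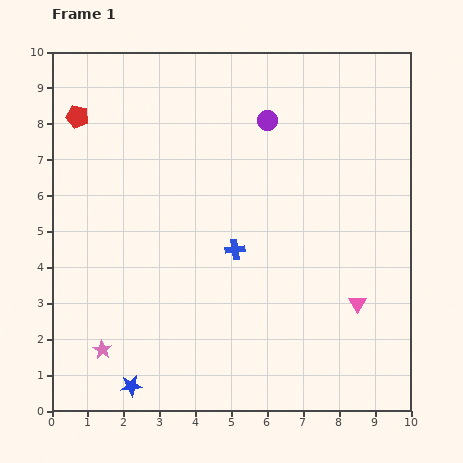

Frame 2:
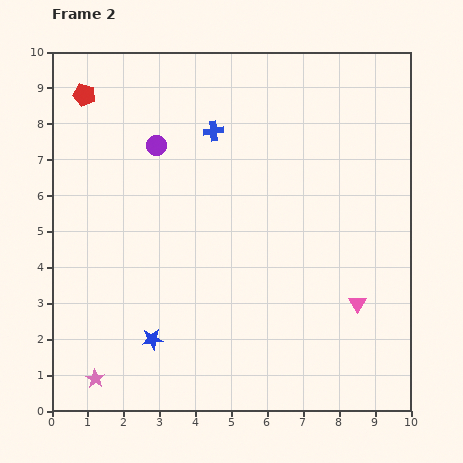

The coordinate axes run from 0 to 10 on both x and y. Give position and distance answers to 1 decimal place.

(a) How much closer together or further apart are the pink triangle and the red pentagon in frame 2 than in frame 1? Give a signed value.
+0.2

Distance in frame 1: 9.4. Distance in frame 2: 9.6.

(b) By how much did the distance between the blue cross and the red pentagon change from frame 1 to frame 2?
-2.0

Distance in frame 1: 5.7. Distance in frame 2: 3.7.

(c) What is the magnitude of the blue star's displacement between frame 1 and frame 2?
1.4

The blue star moved from (2.2, 0.7) to (2.8, 2.0), a distance of √(0.6² + 1.3²) ≈ 1.4.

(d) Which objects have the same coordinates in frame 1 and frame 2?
the pink triangle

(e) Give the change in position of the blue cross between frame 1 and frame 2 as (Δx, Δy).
(-0.6, 3.3)

The blue cross was at (5.1, 4.5) in frame 1 and (4.5, 7.8) in frame 2.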